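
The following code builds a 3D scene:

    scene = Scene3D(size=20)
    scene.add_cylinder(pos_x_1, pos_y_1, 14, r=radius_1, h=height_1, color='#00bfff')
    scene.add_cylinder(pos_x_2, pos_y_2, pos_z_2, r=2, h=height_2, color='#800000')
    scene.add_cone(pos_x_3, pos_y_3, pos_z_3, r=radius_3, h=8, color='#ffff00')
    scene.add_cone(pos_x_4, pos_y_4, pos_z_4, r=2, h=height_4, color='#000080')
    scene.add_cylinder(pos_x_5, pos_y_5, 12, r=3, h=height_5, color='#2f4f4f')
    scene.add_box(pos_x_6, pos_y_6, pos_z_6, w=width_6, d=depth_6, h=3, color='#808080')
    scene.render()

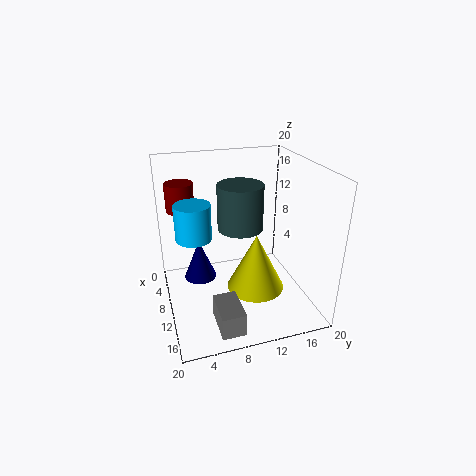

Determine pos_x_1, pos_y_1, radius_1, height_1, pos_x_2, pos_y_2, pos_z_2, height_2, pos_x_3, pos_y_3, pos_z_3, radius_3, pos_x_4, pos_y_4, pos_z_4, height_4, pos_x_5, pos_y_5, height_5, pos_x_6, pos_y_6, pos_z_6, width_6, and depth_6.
pos_x_1 = 16; pos_y_1 = 3; radius_1 = 2; height_1 = 4; pos_x_2 = 5; pos_y_2 = 3; pos_z_2 = 13; height_2 = 4; pos_x_3 = 12; pos_y_3 = 12; pos_z_3 = 3; radius_3 = 4; pos_x_4 = 13; pos_y_4 = 4; pos_z_4 = 7; height_4 = 5; pos_x_5 = 11; pos_y_5 = 10; height_5 = 6; pos_x_6 = 15; pos_y_6 = 5; pos_z_6 = 2; width_6 = 5; depth_6 = 3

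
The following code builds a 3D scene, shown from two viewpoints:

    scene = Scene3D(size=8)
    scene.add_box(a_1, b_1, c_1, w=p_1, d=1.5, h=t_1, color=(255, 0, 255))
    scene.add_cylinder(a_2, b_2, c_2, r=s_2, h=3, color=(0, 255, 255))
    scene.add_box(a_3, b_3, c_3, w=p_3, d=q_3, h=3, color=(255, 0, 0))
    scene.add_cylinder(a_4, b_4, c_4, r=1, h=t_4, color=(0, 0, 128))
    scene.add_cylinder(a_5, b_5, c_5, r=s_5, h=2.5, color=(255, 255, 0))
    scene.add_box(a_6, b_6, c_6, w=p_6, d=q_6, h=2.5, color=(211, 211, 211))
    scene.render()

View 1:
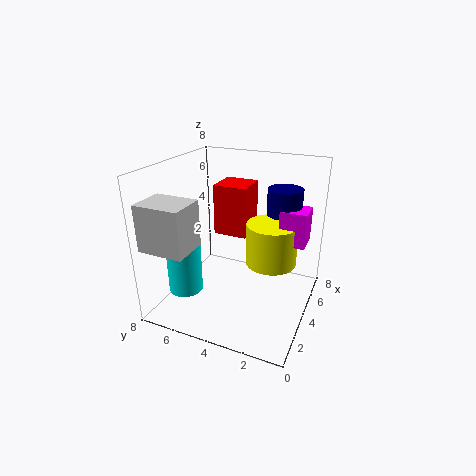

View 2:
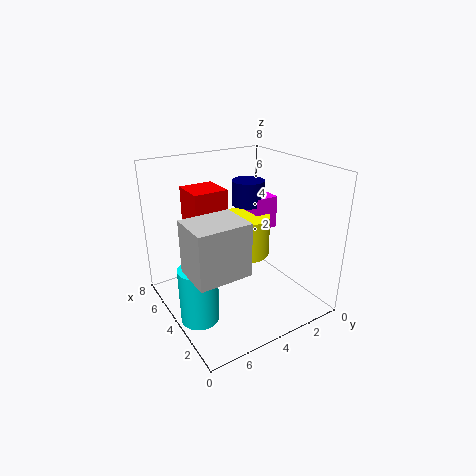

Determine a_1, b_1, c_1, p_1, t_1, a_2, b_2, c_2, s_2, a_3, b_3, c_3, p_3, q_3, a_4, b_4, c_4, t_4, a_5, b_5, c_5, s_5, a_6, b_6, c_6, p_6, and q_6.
a_1 = 5; b_1 = 0.5; c_1 = 3.5; p_1 = 1.5; t_1 = 2; a_2 = 3; b_2 = 7; c_2 = 0.5; s_2 = 1; a_3 = 5; b_3 = 4; c_3 = 3.5; p_3 = 2; q_3 = 2; a_4 = 6; b_4 = 2; c_4 = 5; t_4 = 1.5; a_5 = 5.5; b_5 = 2.5; c_5 = 2; s_5 = 1.5; a_6 = 0.5; b_6 = 5.5; c_6 = 4; p_6 = 2; q_6 = 2.5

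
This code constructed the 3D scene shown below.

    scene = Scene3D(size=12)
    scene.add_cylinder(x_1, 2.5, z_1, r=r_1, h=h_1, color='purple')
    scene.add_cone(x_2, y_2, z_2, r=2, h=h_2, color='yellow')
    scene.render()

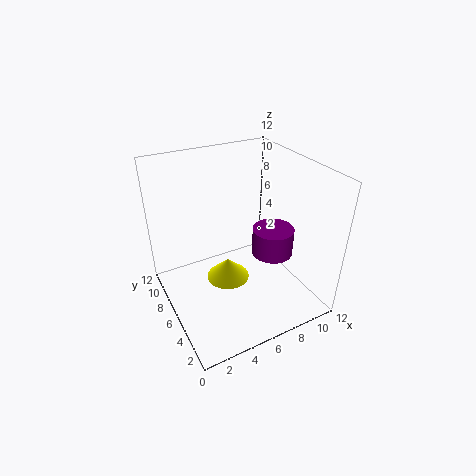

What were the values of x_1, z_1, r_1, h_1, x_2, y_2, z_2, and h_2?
x_1 = 7; z_1 = 6.5; r_1 = 1.5; h_1 = 2; x_2 = 6; y_2 = 8; z_2 = 0.5; h_2 = 2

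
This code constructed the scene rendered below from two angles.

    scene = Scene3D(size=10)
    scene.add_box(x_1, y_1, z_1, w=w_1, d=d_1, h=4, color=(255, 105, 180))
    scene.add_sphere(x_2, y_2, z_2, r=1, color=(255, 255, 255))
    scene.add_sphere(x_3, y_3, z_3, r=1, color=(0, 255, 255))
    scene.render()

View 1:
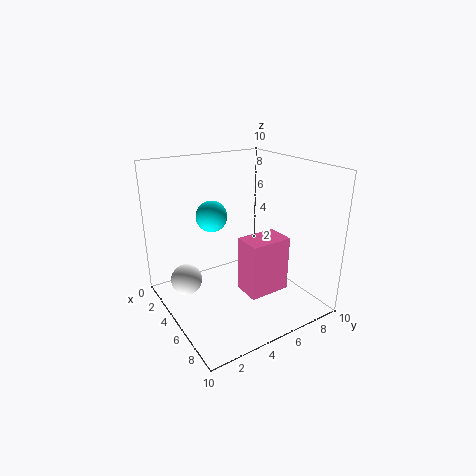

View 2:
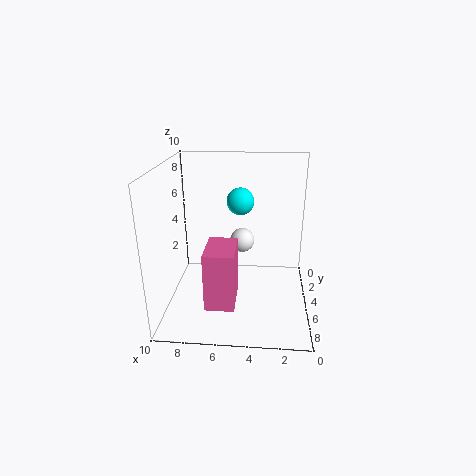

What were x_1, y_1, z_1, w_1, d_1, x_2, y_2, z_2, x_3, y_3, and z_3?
x_1 = 5, y_1 = 5, z_1 = 1, w_1 = 2, d_1 = 3, x_2 = 5, y_2 = 1, z_2 = 3, x_3 = 5, y_3 = 3, z_3 = 7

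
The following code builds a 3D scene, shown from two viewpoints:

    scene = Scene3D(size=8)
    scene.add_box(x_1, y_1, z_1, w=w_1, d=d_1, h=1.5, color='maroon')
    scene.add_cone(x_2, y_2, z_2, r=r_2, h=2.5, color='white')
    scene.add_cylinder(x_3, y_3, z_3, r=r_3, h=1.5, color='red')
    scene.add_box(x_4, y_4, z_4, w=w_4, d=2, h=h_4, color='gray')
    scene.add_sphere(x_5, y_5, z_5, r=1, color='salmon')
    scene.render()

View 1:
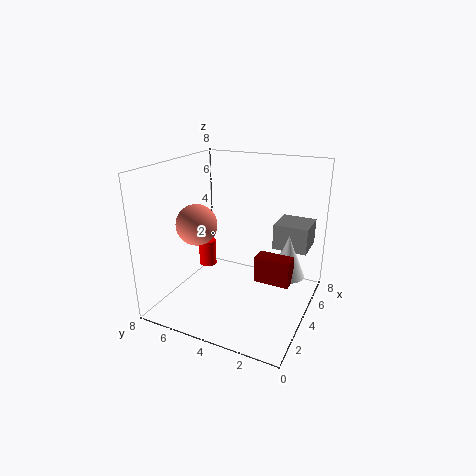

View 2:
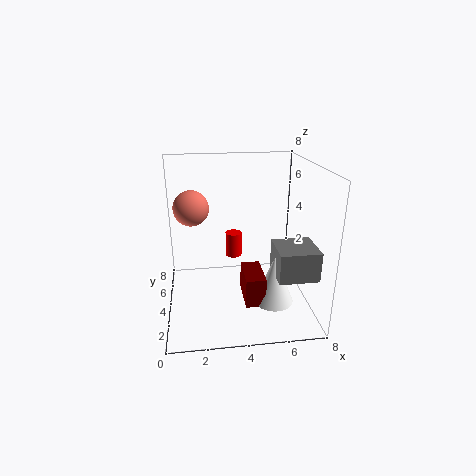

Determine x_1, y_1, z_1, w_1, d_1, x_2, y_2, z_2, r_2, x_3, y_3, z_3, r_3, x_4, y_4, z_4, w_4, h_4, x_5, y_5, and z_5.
x_1 = 4; y_1 = 1; z_1 = 1.5; w_1 = 1; d_1 = 2; x_2 = 5.5; y_2 = 1.5; z_2 = 1.5; r_2 = 1; x_3 = 4; y_3 = 6; z_3 = 2; r_3 = 0.5; x_4 = 5.5; y_4 = 0.5; z_4 = 3; w_4 = 2; h_4 = 1.5; x_5 = 1.5; y_5 = 5; z_5 = 5.5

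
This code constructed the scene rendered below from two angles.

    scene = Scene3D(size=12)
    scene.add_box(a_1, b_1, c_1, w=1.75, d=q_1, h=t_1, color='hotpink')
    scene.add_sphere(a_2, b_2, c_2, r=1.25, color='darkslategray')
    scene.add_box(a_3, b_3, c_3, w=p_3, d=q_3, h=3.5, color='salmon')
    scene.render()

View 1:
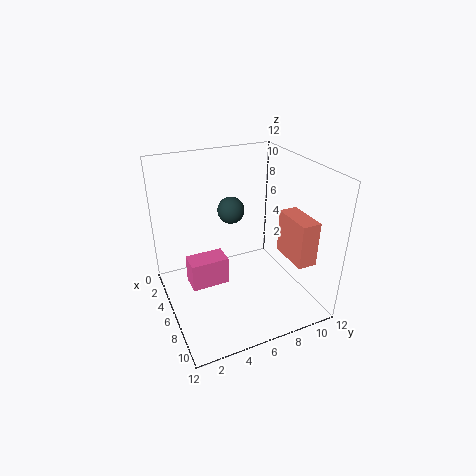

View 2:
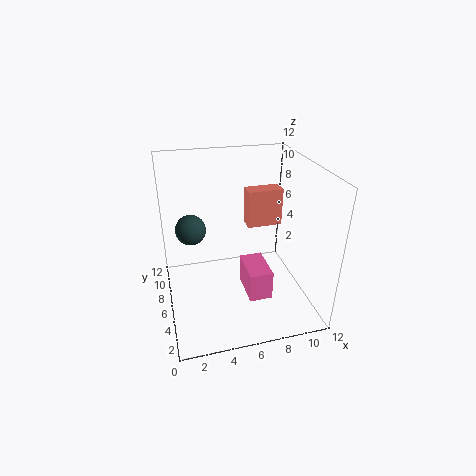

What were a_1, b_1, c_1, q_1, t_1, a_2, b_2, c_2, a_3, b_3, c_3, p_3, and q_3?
a_1 = 5.75
b_1 = 1.5
c_1 = 3
q_1 = 3
t_1 = 2.25
a_2 = 2.25
b_2 = 7
c_2 = 6.75
a_3 = 7.75
b_3 = 8.75
c_3 = 5.25
p_3 = 3.25
q_3 = 1.5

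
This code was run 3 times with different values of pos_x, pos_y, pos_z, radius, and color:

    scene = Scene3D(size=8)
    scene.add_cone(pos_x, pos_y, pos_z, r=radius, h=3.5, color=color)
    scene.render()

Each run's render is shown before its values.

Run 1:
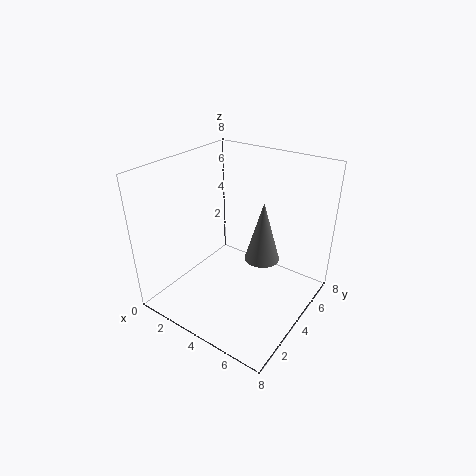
pos_x = 5, pos_y = 5, pos_z = 2.5, radius = 1, color = 'gray'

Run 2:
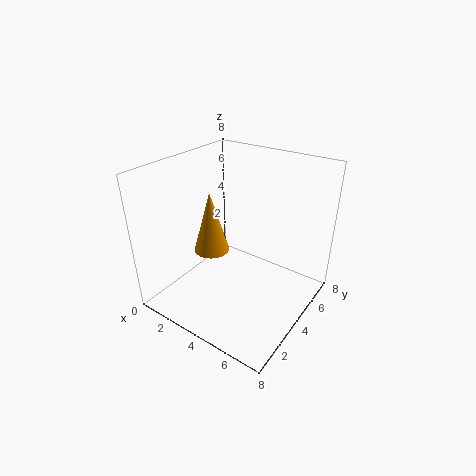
pos_x = 2.5, pos_y = 3.5, pos_z = 3, radius = 1, color = 'orange'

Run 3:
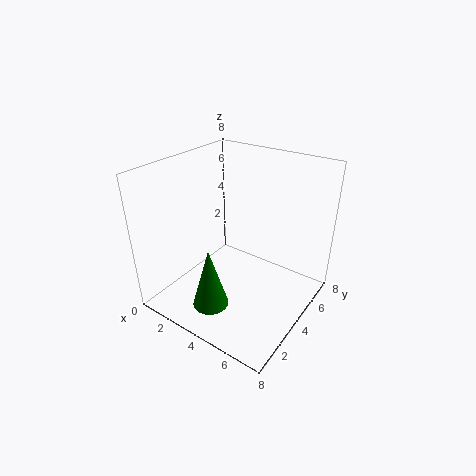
pos_x = 3.5, pos_y = 2, pos_z = 0.5, radius = 1, color = 'green'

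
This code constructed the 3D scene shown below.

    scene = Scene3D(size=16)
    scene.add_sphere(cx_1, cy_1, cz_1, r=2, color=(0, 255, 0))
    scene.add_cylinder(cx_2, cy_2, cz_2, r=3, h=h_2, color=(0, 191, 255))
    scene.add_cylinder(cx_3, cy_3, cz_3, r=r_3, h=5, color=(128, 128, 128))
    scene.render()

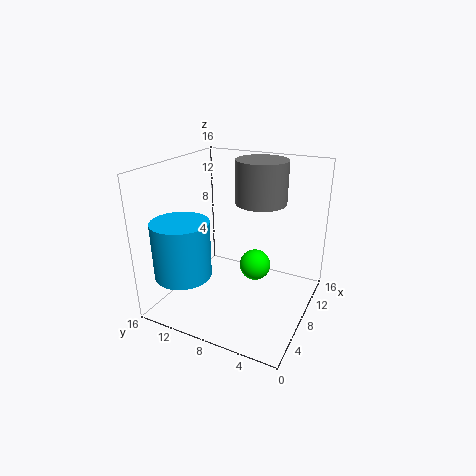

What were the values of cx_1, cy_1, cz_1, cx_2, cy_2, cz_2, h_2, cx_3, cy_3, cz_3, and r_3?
cx_1 = 13, cy_1 = 8, cz_1 = 2, cx_2 = 3, cy_2 = 12, cz_2 = 5, h_2 = 6, cx_3 = 12, cy_3 = 7, cz_3 = 11, r_3 = 3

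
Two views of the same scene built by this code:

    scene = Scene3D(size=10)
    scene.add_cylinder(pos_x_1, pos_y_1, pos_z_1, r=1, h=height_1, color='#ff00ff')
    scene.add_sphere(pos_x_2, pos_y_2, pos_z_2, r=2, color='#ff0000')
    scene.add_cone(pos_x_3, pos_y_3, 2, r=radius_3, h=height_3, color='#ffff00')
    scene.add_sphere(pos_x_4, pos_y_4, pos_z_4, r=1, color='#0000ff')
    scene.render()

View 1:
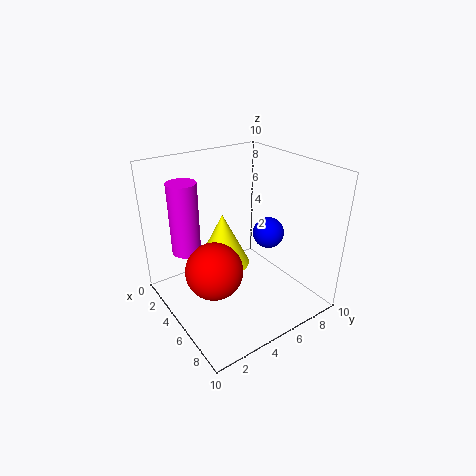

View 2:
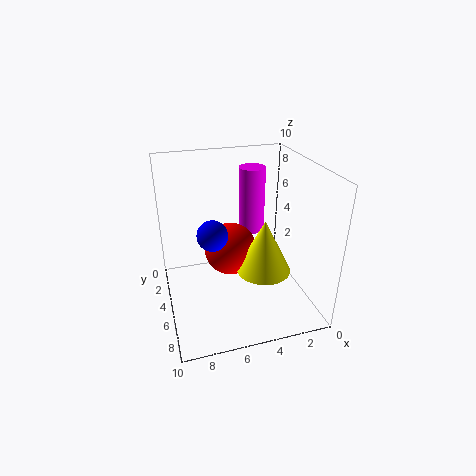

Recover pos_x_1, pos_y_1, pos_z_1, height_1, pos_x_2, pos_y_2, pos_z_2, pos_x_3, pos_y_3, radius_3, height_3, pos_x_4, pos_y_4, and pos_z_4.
pos_x_1 = 3
pos_y_1 = 2
pos_z_1 = 4
height_1 = 5
pos_x_2 = 5
pos_y_2 = 3
pos_z_2 = 3
pos_x_3 = 3
pos_y_3 = 5
radius_3 = 2
height_3 = 4
pos_x_4 = 7
pos_y_4 = 6
pos_z_4 = 6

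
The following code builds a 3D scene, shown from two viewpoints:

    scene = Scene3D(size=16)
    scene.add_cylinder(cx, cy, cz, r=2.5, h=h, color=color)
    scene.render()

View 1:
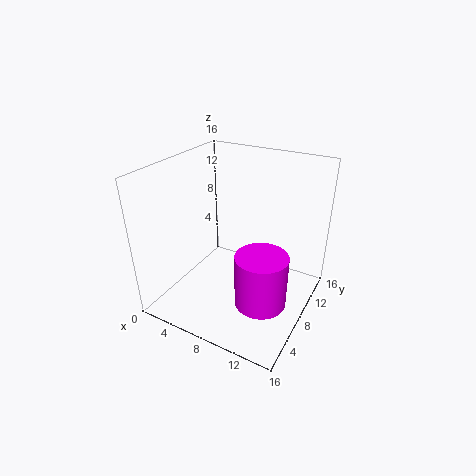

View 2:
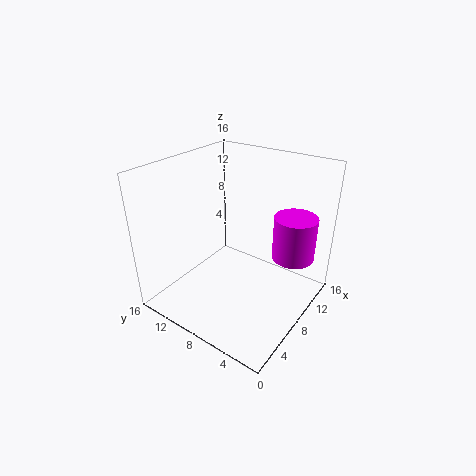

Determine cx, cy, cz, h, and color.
cx = 13; cy = 3.5; cz = 4.5; h = 5.25; color = 'magenta'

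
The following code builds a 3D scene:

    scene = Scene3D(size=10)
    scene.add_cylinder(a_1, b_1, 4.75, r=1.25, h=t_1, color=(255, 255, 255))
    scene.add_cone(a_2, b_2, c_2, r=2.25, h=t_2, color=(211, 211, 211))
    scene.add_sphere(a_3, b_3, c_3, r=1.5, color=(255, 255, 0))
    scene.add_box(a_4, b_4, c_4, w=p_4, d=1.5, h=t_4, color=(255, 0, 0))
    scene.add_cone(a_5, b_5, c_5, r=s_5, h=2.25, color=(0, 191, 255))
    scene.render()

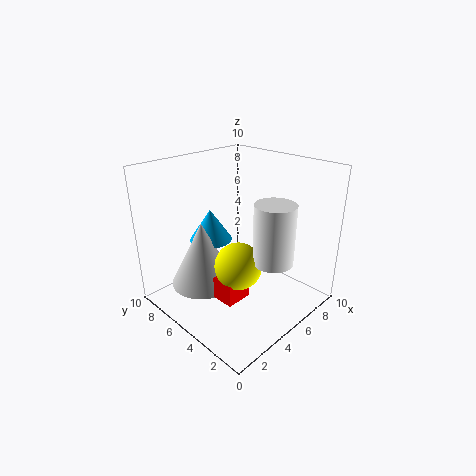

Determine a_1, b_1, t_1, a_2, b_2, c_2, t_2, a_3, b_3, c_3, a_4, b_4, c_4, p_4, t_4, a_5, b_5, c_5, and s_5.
a_1 = 4.5
b_1 = 1.5
t_1 = 3.75
a_2 = 3
b_2 = 6.5
c_2 = 1.75
t_2 = 4.5
a_3 = 3.25
b_3 = 3.25
c_3 = 4.25
a_4 = 2
b_4 = 2.75
c_4 = 2
p_4 = 1.75
t_4 = 1.5
a_5 = 4.25
b_5 = 7
c_5 = 4.5
s_5 = 1.5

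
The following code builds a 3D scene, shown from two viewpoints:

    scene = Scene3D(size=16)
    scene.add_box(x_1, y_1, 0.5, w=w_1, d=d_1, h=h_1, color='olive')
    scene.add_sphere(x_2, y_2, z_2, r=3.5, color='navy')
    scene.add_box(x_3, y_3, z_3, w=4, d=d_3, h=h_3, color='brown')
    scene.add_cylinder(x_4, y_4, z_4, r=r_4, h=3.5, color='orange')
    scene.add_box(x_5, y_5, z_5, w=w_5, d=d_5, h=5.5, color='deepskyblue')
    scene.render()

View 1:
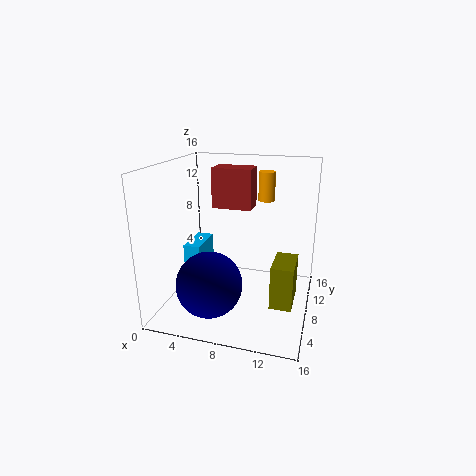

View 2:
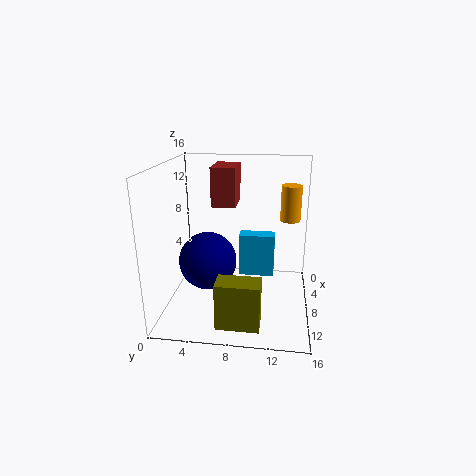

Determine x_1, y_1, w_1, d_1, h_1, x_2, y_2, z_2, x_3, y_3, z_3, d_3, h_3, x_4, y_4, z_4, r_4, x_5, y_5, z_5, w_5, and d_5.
x_1 = 12; y_1 = 6.5; w_1 = 2.5; d_1 = 4.5; h_1 = 5; x_2 = 6; y_2 = 4; z_2 = 4; x_3 = 6; y_3 = 5.5; z_3 = 12; d_3 = 2.5; h_3 = 4; x_4 = 10; y_4 = 13.5; z_4 = 11; r_4 = 1; x_5 = 1.5; y_5 = 7.5; z_5 = 1; w_5 = 2; d_5 = 4.5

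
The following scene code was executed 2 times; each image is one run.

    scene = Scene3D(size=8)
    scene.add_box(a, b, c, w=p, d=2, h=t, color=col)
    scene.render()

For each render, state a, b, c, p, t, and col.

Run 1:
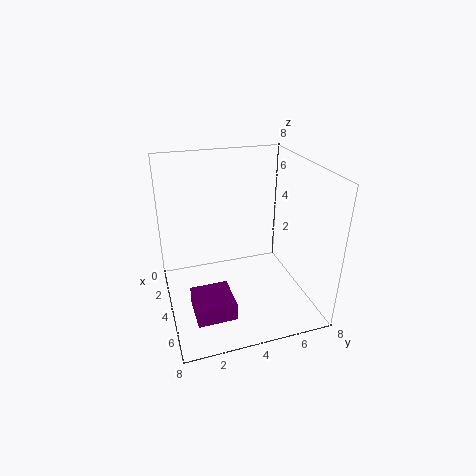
a = 5
b = 1
c = 1
p = 2
t = 1
col = 'purple'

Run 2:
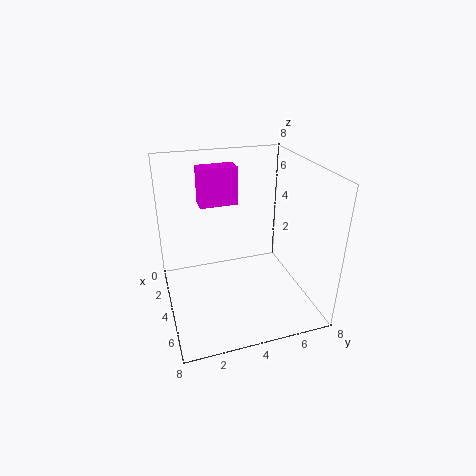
a = 3
b = 2
c = 6
p = 1
t = 2
col = 'magenta'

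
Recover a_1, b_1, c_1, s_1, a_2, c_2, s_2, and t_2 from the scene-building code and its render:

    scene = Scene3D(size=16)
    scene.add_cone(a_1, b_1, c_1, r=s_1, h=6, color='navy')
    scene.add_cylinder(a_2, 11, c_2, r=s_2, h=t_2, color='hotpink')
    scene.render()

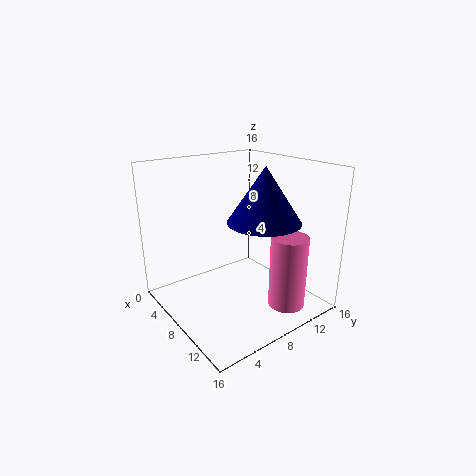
a_1 = 10; b_1 = 10; c_1 = 10; s_1 = 4; a_2 = 13; c_2 = 1; s_2 = 2; t_2 = 8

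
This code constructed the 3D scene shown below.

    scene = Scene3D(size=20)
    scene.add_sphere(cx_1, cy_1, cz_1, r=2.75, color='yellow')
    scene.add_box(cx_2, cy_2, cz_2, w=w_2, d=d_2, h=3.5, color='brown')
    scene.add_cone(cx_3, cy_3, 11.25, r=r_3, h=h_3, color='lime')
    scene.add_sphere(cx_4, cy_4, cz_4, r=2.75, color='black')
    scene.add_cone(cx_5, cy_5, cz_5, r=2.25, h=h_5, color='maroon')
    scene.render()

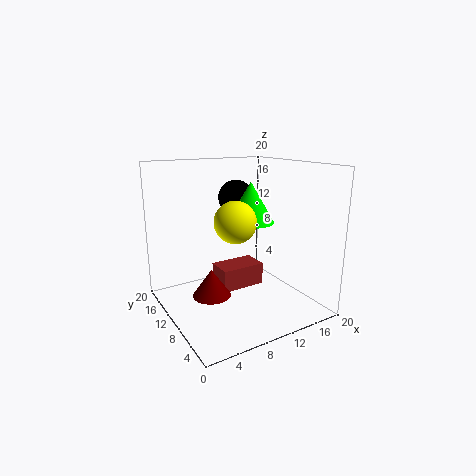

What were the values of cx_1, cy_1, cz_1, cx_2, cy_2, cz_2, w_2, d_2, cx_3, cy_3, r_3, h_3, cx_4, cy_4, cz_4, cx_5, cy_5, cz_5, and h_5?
cx_1 = 8.25, cy_1 = 7.75, cz_1 = 13, cx_2 = 9.5, cy_2 = 13, cz_2 = 0.25, w_2 = 7, d_2 = 4.25, cx_3 = 13.5, cy_3 = 12.25, r_3 = 3.5, h_3 = 6, cx_4 = 13.5, cy_4 = 16.5, cz_4 = 14.25, cx_5 = 3.25, cy_5 = 4.75, cz_5 = 5.5, h_5 = 3.25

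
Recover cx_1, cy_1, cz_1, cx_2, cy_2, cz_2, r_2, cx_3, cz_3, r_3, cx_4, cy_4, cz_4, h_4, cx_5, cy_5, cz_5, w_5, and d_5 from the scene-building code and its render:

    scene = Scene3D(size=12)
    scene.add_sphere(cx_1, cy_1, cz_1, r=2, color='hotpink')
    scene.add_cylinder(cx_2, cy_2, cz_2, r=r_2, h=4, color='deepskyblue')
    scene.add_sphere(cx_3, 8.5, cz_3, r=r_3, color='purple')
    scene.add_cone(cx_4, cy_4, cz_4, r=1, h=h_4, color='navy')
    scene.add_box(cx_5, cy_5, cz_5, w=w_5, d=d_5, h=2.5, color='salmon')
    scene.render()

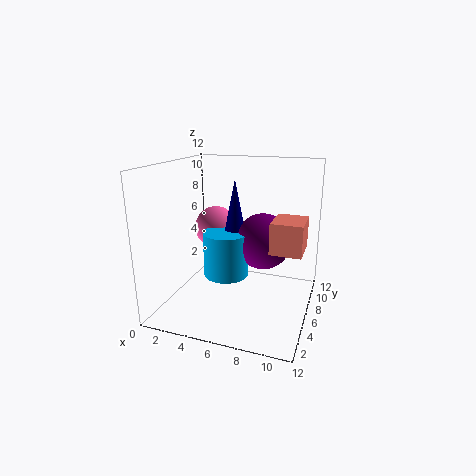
cx_1 = 2.5
cy_1 = 9.5
cz_1 = 5.5
cx_2 = 4.5
cy_2 = 7
cz_2 = 2
r_2 = 2
cx_3 = 7.5
cz_3 = 5
r_3 = 2.5
cx_4 = 5
cy_4 = 8
cz_4 = 5.5
h_4 = 5
cx_5 = 9
cy_5 = 4.5
cz_5 = 5.5
w_5 = 2.5
d_5 = 3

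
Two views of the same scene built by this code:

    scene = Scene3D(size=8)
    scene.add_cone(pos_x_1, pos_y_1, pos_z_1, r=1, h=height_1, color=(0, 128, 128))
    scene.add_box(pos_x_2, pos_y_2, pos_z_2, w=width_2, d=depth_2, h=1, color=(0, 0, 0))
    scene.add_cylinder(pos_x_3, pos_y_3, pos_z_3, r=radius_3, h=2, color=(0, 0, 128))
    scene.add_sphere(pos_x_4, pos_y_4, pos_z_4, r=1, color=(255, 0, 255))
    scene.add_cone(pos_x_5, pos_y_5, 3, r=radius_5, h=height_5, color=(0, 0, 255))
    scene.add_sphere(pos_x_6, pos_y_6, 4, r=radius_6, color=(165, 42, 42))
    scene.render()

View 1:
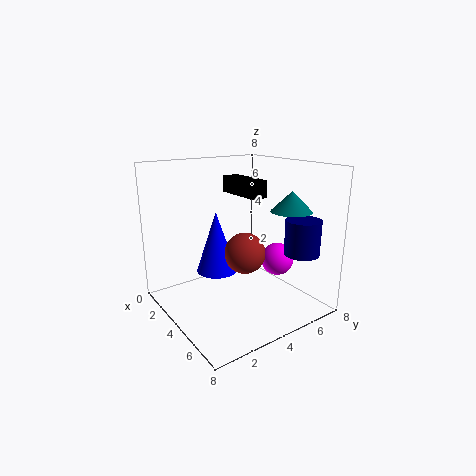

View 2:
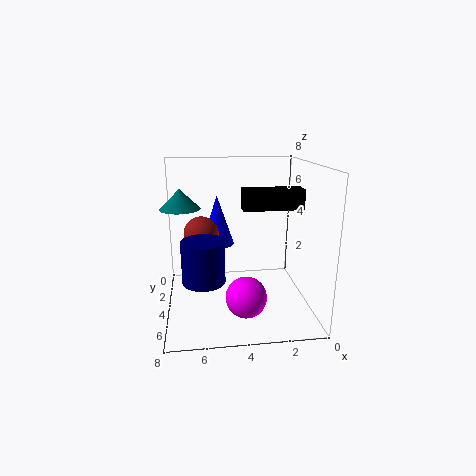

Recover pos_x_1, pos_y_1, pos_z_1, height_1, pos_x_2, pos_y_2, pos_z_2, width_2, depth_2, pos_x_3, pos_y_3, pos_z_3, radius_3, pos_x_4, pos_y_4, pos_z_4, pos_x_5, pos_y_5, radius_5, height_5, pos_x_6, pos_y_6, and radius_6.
pos_x_1 = 7
pos_y_1 = 5
pos_z_1 = 6
height_1 = 1
pos_x_2 = 1
pos_y_2 = 5
pos_z_2 = 6
width_2 = 3
depth_2 = 1
pos_x_3 = 6
pos_y_3 = 7
pos_z_3 = 3
radius_3 = 1
pos_x_4 = 4
pos_y_4 = 7
pos_z_4 = 2
pos_x_5 = 5
pos_y_5 = 2
radius_5 = 1
height_5 = 3
pos_x_6 = 6
pos_y_6 = 3
radius_6 = 1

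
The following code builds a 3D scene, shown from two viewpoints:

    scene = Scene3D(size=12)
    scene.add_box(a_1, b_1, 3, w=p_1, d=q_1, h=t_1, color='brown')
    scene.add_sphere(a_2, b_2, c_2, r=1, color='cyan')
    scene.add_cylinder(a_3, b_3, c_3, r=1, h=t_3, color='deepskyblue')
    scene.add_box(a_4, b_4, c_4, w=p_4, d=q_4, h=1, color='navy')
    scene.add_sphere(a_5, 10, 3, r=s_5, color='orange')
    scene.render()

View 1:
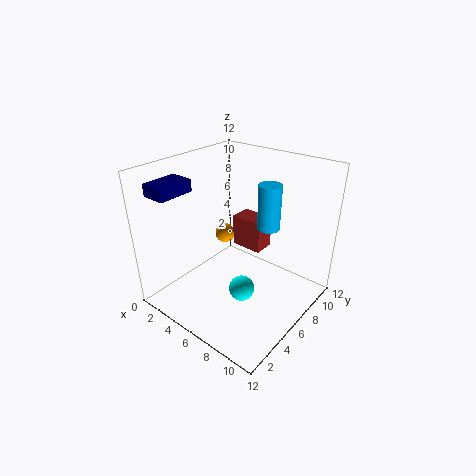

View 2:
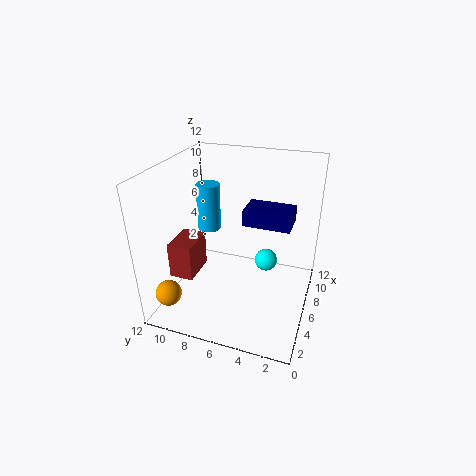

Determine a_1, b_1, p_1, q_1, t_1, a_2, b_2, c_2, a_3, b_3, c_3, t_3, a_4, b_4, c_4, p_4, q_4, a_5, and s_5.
a_1 = 3; b_1 = 9; p_1 = 3; q_1 = 2; t_1 = 3; a_2 = 8; b_2 = 4; c_2 = 3; a_3 = 7; b_3 = 9; c_3 = 6; t_3 = 4; a_4 = 1; b_4 = 1; c_4 = 10; p_4 = 2; q_4 = 3; a_5 = 1; s_5 = 1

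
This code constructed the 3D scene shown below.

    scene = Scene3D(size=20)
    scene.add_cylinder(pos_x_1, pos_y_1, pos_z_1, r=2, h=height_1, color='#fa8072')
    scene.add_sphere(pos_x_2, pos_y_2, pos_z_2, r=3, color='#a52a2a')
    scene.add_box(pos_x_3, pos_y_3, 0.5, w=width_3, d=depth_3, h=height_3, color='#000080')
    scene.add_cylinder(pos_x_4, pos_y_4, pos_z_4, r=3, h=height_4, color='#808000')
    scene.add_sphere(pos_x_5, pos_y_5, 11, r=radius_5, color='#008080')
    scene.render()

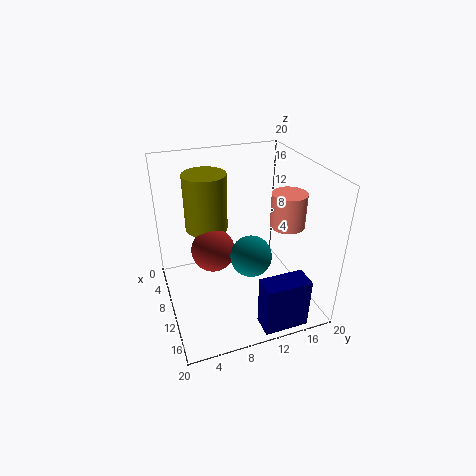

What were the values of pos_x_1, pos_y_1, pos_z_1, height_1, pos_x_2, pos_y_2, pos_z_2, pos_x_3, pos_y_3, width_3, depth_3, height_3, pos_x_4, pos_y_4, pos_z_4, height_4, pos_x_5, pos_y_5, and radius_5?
pos_x_1 = 17, pos_y_1 = 13.5, pos_z_1 = 15, height_1 = 4, pos_x_2 = 9.5, pos_y_2 = 6.5, pos_z_2 = 8.5, pos_x_3 = 16.5, pos_y_3 = 10.5, width_3 = 3, depth_3 = 6, height_3 = 7, pos_x_4 = 6.5, pos_y_4 = 6.5, pos_z_4 = 10.5, height_4 = 8, pos_x_5 = 16, pos_y_5 = 9.5, radius_5 = 2.5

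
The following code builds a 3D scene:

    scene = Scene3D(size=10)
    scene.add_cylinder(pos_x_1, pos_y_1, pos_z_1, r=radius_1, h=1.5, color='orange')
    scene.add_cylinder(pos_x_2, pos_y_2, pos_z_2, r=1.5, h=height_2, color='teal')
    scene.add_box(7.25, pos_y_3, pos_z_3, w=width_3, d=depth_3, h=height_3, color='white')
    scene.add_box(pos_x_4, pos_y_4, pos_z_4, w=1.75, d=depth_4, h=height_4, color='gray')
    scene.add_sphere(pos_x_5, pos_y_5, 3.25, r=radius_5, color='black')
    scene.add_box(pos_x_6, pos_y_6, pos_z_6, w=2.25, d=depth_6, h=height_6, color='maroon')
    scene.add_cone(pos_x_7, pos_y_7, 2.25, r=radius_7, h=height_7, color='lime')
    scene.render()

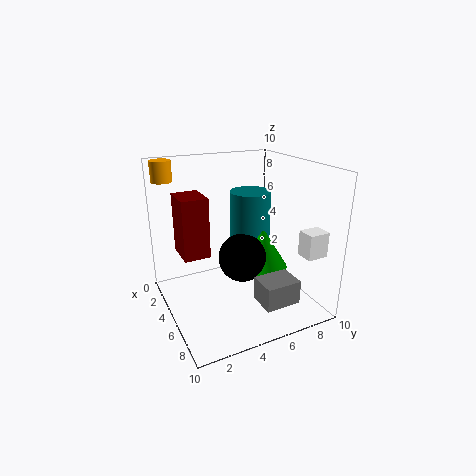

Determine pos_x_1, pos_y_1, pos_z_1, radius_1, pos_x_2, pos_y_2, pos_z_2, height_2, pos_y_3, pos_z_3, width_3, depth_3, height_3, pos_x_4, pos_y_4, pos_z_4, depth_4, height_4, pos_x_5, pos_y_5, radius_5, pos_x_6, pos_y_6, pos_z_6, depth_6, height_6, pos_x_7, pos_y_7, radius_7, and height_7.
pos_x_1 = 1, pos_y_1 = 1, pos_z_1 = 8.5, radius_1 = 0.75, pos_x_2 = 3.5, pos_y_2 = 6.75, pos_z_2 = 3, height_2 = 4.75, pos_y_3 = 8.5, pos_z_3 = 4, width_3 = 1.25, depth_3 = 1.5, height_3 = 1.75, pos_x_4 = 8.25, pos_y_4 = 4.5, pos_z_4 = 2.25, depth_4 = 2.25, height_4 = 1.5, pos_x_5 = 4.75, pos_y_5 = 5.5, radius_5 = 1.75, pos_x_6 = 3.25, pos_y_6 = 1, pos_z_6 = 4.25, depth_6 = 1.75, height_6 = 4, pos_x_7 = 4.75, pos_y_7 = 7, radius_7 = 2, height_7 = 3.25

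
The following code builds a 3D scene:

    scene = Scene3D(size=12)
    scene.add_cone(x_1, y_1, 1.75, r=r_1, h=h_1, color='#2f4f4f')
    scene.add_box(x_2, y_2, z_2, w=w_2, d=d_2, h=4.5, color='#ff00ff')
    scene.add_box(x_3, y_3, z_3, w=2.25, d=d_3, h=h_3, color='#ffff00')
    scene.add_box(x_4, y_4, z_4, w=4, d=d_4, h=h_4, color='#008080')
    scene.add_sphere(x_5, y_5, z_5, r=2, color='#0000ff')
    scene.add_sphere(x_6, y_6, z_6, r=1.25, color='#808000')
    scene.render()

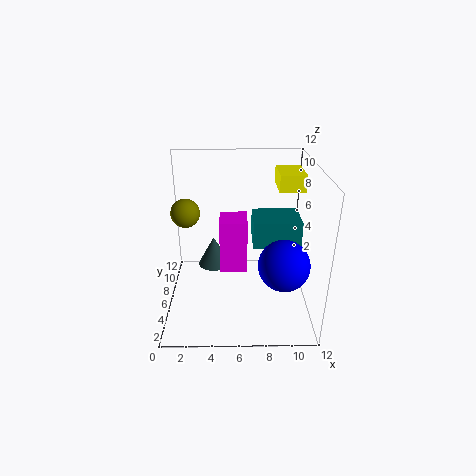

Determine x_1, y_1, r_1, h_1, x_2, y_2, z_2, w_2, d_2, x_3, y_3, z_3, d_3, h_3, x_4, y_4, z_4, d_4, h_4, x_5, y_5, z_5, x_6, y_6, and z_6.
x_1 = 3.75; y_1 = 9; r_1 = 1.5; h_1 = 2.75; x_2 = 4.5; y_2 = 5; z_2 = 3.25; w_2 = 2.25; d_2 = 2.5; x_3 = 9.5; y_3 = 7.75; z_3 = 9.25; d_3 = 3.5; h_3 = 1.5; x_4 = 7.25; y_4 = 5.5; z_4 = 5.25; d_4 = 3.25; h_4 = 2.25; x_5 = 9.5; y_5 = 3.25; z_5 = 5; x_6 = 1.5; y_6 = 7.75; z_6 = 7.5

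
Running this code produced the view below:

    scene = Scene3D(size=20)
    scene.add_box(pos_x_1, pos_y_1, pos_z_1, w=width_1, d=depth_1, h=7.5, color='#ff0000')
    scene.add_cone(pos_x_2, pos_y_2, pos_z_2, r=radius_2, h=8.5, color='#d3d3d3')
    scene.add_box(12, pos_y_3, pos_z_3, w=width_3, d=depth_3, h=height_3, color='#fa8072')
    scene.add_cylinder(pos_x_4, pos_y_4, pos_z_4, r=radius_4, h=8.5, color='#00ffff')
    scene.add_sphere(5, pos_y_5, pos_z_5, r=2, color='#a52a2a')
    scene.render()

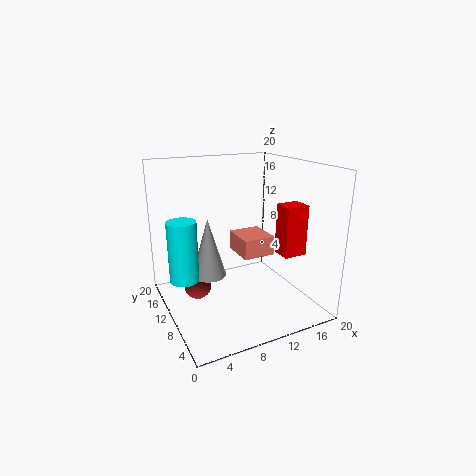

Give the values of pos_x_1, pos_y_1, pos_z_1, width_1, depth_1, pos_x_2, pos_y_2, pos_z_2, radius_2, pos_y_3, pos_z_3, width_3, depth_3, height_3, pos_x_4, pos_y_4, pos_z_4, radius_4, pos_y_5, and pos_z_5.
pos_x_1 = 16.5; pos_y_1 = 7.5; pos_z_1 = 6.5; width_1 = 3.5; depth_1 = 3; pos_x_2 = 6.5; pos_y_2 = 12.5; pos_z_2 = 4; radius_2 = 2.5; pos_y_3 = 11.5; pos_z_3 = 5.5; width_3 = 5; depth_3 = 5.5; height_3 = 3; pos_x_4 = 2.5; pos_y_4 = 11.5; pos_z_4 = 4.5; radius_4 = 2; pos_y_5 = 13.5; pos_z_5 = 2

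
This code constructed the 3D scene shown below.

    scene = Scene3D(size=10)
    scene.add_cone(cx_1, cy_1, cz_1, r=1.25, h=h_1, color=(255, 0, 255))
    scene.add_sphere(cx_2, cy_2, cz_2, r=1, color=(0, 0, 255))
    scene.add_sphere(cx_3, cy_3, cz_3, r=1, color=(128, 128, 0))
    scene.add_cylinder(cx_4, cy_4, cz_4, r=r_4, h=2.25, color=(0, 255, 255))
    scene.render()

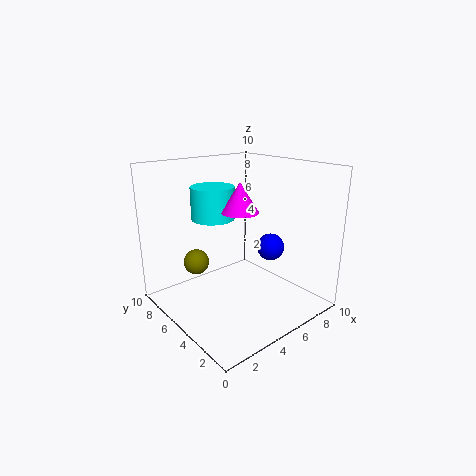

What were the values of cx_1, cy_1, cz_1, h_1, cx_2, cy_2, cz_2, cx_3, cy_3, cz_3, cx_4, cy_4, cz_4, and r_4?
cx_1 = 4.75
cy_1 = 4.5
cz_1 = 7
h_1 = 2
cx_2 = 7.75
cy_2 = 4.5
cz_2 = 3.75
cx_3 = 4
cy_3 = 9
cz_3 = 2
cx_4 = 4
cy_4 = 6.5
cz_4 = 6.25
r_4 = 1.5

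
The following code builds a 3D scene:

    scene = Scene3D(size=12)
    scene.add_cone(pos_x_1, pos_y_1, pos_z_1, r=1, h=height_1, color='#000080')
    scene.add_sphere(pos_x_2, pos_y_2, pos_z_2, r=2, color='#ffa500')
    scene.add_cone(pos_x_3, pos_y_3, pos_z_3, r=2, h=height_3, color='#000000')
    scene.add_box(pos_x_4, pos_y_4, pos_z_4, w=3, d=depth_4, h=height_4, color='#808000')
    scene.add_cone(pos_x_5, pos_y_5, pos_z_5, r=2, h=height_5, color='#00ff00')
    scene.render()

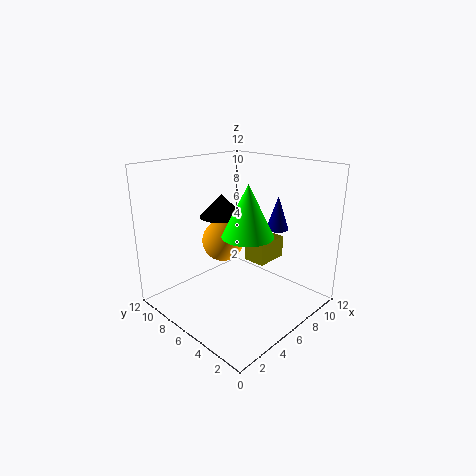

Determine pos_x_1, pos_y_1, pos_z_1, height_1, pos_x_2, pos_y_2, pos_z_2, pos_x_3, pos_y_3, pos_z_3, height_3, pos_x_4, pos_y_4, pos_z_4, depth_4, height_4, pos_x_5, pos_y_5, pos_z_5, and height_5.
pos_x_1 = 10, pos_y_1 = 5, pos_z_1 = 6, height_1 = 3, pos_x_2 = 8, pos_y_2 = 10, pos_z_2 = 4, pos_x_3 = 7, pos_y_3 = 9, pos_z_3 = 7, height_3 = 2, pos_x_4 = 8, pos_y_4 = 5, pos_z_4 = 3, depth_4 = 2, height_4 = 2, pos_x_5 = 5, pos_y_5 = 4, pos_z_5 = 7, height_5 = 4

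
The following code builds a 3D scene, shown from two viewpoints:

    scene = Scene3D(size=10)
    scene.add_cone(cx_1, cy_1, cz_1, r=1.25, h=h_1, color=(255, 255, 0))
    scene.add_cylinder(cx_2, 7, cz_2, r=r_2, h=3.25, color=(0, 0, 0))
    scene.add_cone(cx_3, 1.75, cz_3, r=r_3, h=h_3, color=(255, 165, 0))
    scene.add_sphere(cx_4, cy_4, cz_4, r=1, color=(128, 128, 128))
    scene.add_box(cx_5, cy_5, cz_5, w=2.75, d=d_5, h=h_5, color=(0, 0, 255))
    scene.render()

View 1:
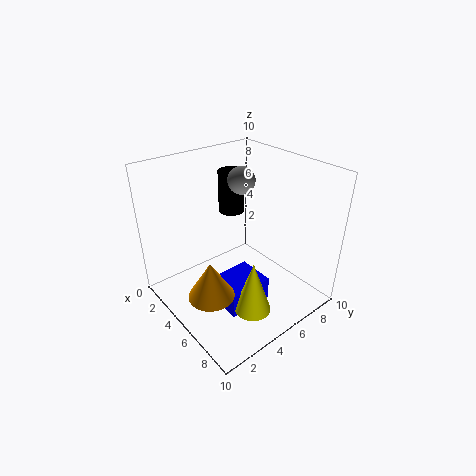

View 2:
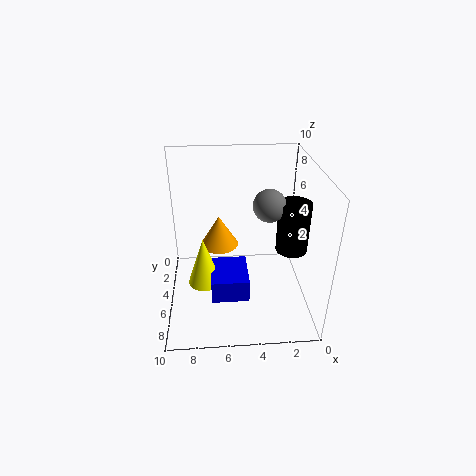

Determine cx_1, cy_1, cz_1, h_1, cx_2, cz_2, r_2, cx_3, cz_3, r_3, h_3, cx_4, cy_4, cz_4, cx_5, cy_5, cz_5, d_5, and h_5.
cx_1 = 7.5, cy_1 = 4.25, cz_1 = 0.75, h_1 = 3.75, cx_2 = 1.75, cz_2 = 5.25, r_2 = 1, cx_3 = 6.25, cz_3 = 2.5, r_3 = 1.5, h_3 = 2.5, cx_4 = 3.25, cy_4 = 6.75, cz_4 = 8.25, cx_5 = 4.25, cy_5 = 3, cz_5 = 0.25, d_5 = 3.25, h_5 = 1.75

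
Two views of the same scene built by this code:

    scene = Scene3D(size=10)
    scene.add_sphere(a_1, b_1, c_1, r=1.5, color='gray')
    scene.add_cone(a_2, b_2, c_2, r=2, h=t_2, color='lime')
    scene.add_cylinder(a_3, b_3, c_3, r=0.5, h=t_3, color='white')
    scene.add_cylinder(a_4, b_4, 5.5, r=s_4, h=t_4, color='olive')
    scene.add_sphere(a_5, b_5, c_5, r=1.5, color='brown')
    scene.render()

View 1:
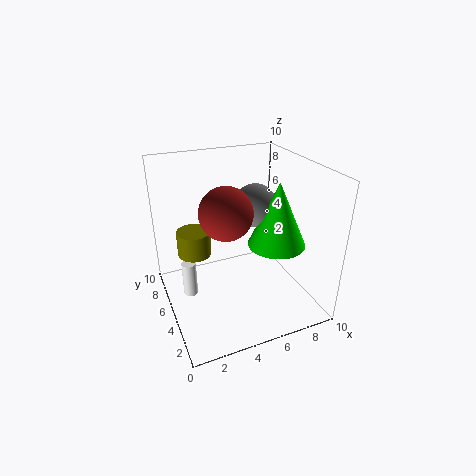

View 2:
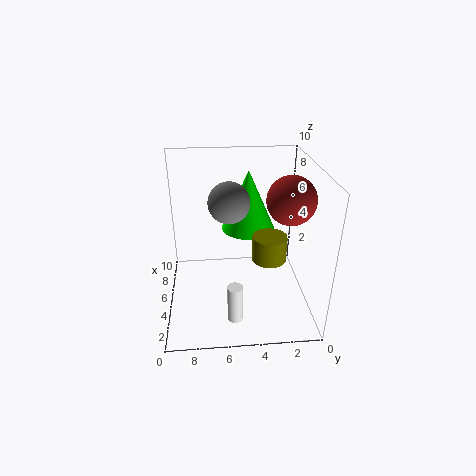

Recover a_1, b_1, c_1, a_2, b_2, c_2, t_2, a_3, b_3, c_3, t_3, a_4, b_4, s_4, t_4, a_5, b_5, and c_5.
a_1 = 6.5; b_1 = 5.5; c_1 = 7; a_2 = 7.5; b_2 = 4; c_2 = 4.5; t_2 = 4.5; a_3 = 1.5; b_3 = 5.5; c_3 = 1; t_3 = 2.5; a_4 = 1.5; b_4 = 3.5; s_4 = 1; t_4 = 1.5; a_5 = 3; b_5 = 2; c_5 = 8.5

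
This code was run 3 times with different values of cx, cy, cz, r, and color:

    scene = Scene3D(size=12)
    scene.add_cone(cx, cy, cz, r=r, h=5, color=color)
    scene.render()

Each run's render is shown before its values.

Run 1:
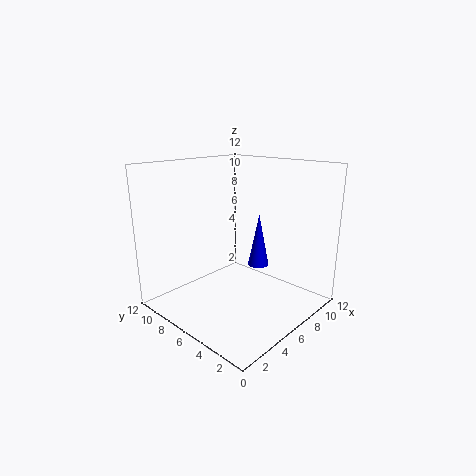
cx = 10
cy = 7
cz = 2
r = 1
color = 'blue'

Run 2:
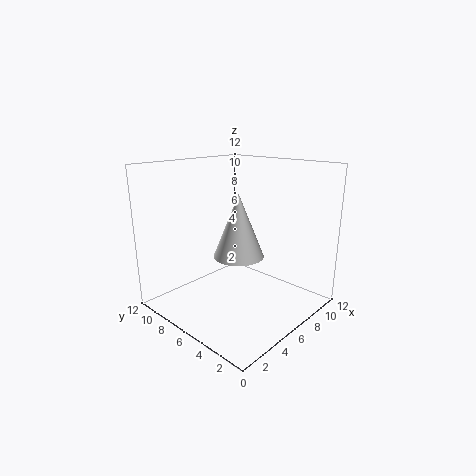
cx = 5
cy = 5
cz = 5
r = 2
color = 'white'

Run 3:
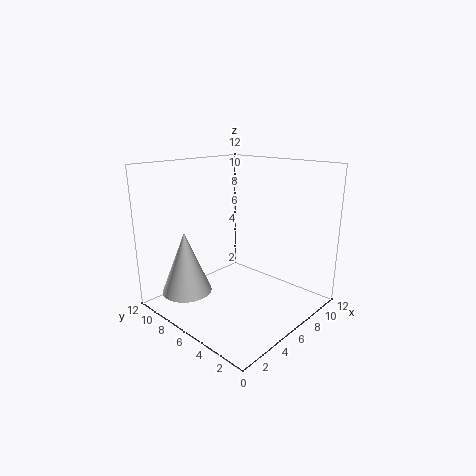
cx = 2
cy = 8
cz = 2
r = 2
color = 'white'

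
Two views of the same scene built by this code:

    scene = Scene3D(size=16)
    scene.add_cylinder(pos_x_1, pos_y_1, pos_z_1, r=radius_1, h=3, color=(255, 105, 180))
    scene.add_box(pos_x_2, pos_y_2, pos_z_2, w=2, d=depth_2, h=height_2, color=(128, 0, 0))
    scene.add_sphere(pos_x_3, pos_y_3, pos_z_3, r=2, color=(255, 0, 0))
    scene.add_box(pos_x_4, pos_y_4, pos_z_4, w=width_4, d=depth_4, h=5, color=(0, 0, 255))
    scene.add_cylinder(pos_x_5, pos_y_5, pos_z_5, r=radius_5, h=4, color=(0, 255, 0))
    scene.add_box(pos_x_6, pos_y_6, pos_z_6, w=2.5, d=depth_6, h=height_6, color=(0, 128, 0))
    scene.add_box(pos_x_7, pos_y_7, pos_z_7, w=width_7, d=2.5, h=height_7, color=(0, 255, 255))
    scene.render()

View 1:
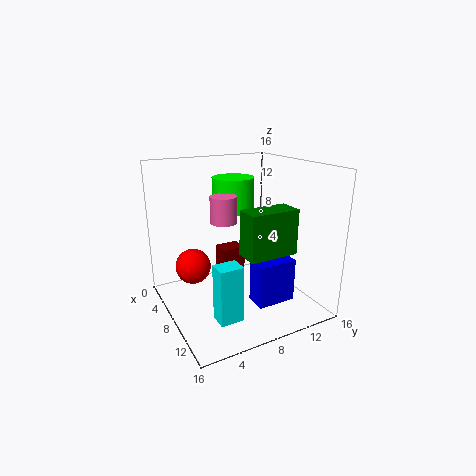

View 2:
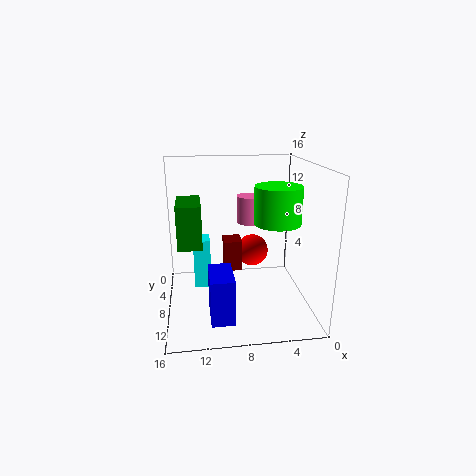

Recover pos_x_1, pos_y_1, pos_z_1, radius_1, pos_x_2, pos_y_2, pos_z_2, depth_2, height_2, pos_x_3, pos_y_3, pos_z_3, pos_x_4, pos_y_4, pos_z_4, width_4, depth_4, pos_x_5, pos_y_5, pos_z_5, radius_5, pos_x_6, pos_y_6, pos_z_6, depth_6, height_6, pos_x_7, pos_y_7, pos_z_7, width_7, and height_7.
pos_x_1 = 6.5, pos_y_1 = 7, pos_z_1 = 9.5, radius_1 = 1.5, pos_x_2 = 7.5, pos_y_2 = 5.5, pos_z_2 = 4, depth_2 = 2.5, height_2 = 3.5, pos_x_3 = 5.5, pos_y_3 = 3.5, pos_z_3 = 4.5, pos_x_4 = 9, pos_y_4 = 9, pos_z_4 = 0.5, width_4 = 2.5, depth_4 = 4.5, pos_x_5 = 4, pos_y_5 = 9.5, pos_z_5 = 10, radius_5 = 2.5, pos_x_6 = 12, pos_y_6 = 6, pos_z_6 = 8, depth_6 = 5, height_6 = 4.5, pos_x_7 = 11, pos_y_7 = 3.5, pos_z_7 = 1, width_7 = 2, height_7 = 6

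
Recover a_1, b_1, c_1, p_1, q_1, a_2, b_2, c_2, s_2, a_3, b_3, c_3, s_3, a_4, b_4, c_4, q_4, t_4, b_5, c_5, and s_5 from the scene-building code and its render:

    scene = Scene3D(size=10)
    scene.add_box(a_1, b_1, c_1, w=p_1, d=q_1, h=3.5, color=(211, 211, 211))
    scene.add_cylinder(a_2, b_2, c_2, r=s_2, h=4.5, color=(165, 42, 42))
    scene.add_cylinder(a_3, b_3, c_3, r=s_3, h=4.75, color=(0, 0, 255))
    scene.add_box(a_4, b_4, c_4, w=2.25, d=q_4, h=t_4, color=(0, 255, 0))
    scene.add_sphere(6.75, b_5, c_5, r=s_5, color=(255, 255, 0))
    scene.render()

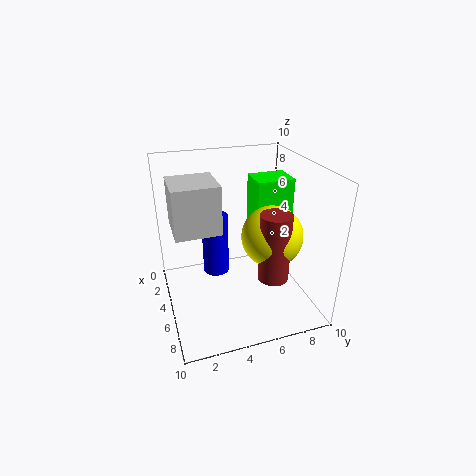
a_1 = 1.5; b_1 = 0.75; c_1 = 5.25; p_1 = 3.25; q_1 = 3.25; a_2 = 7.75; b_2 = 6.5; c_2 = 3.25; s_2 = 1; a_3 = 2.5; b_3 = 4; c_3 = 1; s_3 = 1; a_4 = 2; b_4 = 6.75; c_4 = 4.25; q_4 = 2.75; t_4 = 4.25; b_5 = 6.75; c_5 = 5.75; s_5 = 2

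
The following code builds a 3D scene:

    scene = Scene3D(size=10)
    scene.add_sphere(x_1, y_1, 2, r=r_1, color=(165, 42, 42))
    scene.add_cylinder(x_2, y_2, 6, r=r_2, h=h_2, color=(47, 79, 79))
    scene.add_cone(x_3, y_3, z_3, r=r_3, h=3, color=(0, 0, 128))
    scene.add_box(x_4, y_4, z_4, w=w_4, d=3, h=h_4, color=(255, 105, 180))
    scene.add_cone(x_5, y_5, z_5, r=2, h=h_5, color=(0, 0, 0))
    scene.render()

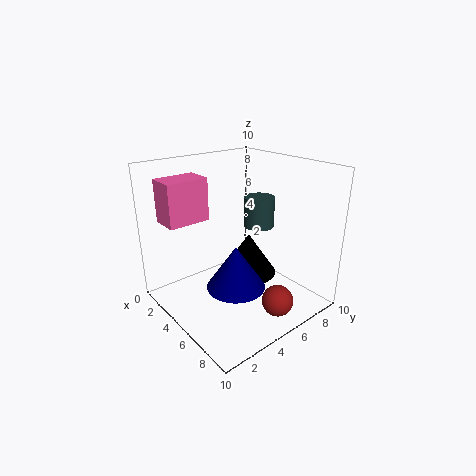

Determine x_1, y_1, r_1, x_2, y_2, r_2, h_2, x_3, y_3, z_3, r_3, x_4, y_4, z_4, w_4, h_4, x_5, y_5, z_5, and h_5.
x_1 = 9, y_1 = 5, r_1 = 1, x_2 = 6, y_2 = 6, r_2 = 1, h_2 = 2, x_3 = 6, y_3 = 4, z_3 = 2, r_3 = 2, x_4 = 1, y_4 = 1, z_4 = 6, w_4 = 2, h_4 = 3, x_5 = 5, y_5 = 6, z_5 = 2, h_5 = 3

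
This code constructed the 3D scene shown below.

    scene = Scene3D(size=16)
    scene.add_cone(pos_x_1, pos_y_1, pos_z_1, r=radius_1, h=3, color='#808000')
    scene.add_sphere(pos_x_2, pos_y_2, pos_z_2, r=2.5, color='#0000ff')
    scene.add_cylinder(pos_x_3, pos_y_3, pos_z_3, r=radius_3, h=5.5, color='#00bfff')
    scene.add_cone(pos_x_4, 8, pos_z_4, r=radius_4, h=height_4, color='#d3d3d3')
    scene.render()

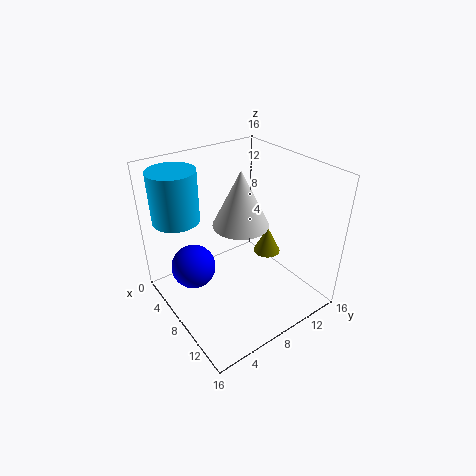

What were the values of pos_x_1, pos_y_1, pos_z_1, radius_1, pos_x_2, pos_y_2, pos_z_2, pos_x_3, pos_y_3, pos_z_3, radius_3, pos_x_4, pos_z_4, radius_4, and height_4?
pos_x_1 = 9.5
pos_y_1 = 11
pos_z_1 = 6
radius_1 = 1.5
pos_x_2 = 5.5
pos_y_2 = 3.5
pos_z_2 = 4.5
pos_x_3 = 4.5
pos_y_3 = 2.5
pos_z_3 = 10.5
radius_3 = 2.5
pos_x_4 = 8.5
pos_z_4 = 10
radius_4 = 3
height_4 = 6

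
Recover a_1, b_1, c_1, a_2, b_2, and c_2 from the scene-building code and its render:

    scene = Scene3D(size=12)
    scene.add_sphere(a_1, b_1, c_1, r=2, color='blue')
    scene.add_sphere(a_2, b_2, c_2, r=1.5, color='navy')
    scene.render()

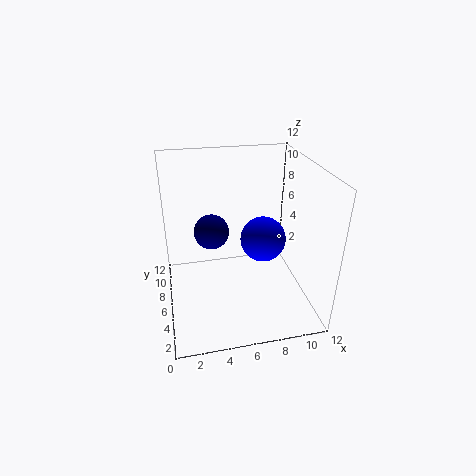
a_1 = 8.5, b_1 = 7, c_1 = 5, a_2 = 4, b_2 = 7.5, c_2 = 6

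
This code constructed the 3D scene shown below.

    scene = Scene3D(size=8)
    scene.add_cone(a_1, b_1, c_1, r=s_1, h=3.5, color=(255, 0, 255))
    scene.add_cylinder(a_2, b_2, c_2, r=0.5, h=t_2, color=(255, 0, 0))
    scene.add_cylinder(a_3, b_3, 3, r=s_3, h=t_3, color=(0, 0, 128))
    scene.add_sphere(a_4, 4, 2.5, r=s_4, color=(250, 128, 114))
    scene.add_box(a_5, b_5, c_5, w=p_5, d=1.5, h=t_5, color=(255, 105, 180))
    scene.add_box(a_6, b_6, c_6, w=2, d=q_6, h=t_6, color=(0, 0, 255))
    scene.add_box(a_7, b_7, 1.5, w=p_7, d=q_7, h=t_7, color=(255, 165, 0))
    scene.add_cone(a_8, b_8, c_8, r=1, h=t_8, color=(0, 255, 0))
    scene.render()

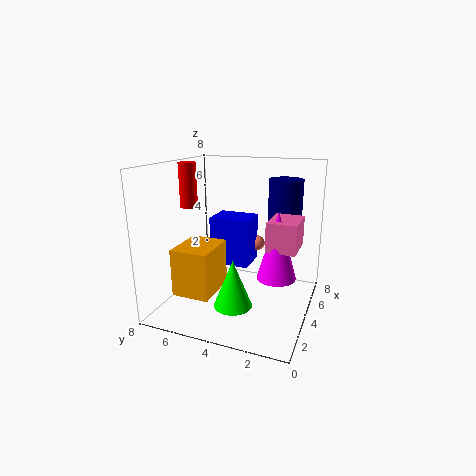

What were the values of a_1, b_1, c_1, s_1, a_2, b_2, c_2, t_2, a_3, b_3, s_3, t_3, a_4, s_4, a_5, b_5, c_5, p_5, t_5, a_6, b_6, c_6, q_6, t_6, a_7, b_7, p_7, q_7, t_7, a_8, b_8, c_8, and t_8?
a_1 = 3, b_1 = 1.5, c_1 = 2.5, s_1 = 1, a_2 = 4, b_2 = 7, c_2 = 5.5, t_2 = 2.5, a_3 = 6.5, b_3 = 2, s_3 = 1, t_3 = 4, a_4 = 7.5, s_4 = 0.5, a_5 = 2.5, b_5 = 0.5, c_5 = 4, p_5 = 2, t_5 = 1.5, a_6 = 5.5, b_6 = 4, c_6 = 1.5, q_6 = 2.5, t_6 = 3, a_7 = 1, b_7 = 4.5, p_7 = 2.5, q_7 = 2, t_7 = 2.5, a_8 = 2, b_8 = 3.5, c_8 = 1, t_8 = 2.5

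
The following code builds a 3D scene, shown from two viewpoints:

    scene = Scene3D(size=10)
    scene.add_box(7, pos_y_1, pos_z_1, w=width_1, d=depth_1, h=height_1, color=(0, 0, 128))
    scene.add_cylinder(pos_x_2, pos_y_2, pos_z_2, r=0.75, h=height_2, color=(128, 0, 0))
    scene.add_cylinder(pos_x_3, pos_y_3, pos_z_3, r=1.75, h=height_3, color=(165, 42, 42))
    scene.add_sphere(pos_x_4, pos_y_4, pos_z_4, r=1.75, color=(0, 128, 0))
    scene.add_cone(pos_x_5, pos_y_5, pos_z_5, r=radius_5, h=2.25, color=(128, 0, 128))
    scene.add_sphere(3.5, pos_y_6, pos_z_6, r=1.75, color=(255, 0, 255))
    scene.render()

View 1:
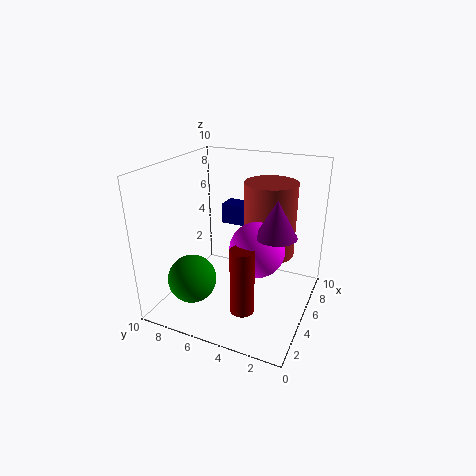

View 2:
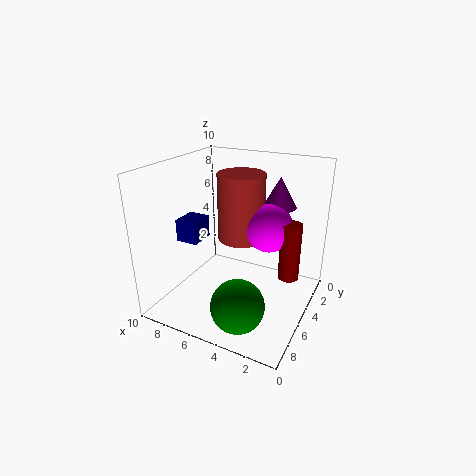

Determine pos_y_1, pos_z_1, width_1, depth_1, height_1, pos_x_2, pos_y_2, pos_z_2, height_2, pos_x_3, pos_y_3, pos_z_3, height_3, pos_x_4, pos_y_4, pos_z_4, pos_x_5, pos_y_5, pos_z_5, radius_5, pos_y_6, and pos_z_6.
pos_y_1 = 5.5; pos_z_1 = 5; width_1 = 1.5; depth_1 = 1.75; height_1 = 1.5; pos_x_2 = 1.75; pos_y_2 = 3.25; pos_z_2 = 1.75; height_2 = 4.25; pos_x_3 = 5.75; pos_y_3 = 3; pos_z_3 = 4; height_3 = 5; pos_x_4 = 3.5; pos_y_4 = 8; pos_z_4 = 1.75; pos_x_5 = 3.25; pos_y_5 = 1.75; pos_z_5 = 6.5; radius_5 = 1.25; pos_y_6 = 3; pos_z_6 = 5.25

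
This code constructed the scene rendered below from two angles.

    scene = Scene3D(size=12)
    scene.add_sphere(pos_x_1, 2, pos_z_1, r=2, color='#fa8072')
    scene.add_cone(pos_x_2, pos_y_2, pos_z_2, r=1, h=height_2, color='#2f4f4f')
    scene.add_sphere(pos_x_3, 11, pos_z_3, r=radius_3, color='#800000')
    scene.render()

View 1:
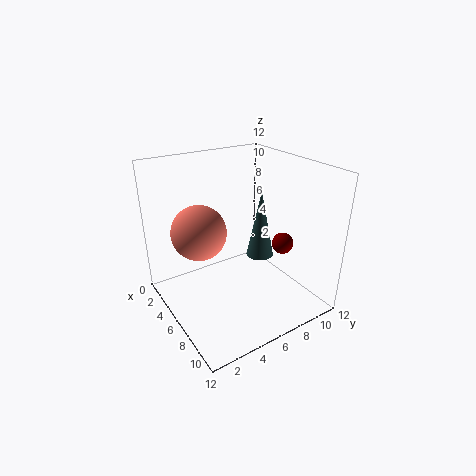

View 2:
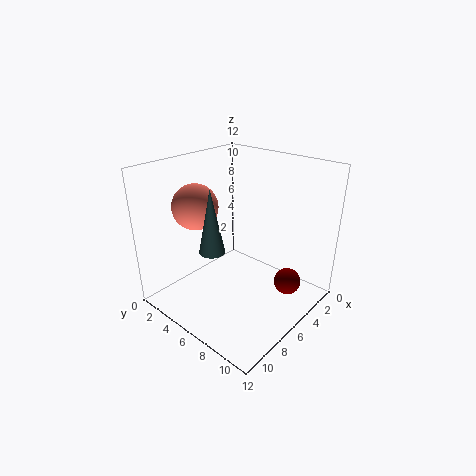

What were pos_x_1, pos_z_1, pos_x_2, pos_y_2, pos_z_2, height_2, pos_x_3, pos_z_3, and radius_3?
pos_x_1 = 7
pos_z_1 = 8
pos_x_2 = 9
pos_y_2 = 6
pos_z_2 = 6
height_2 = 5
pos_x_3 = 6
pos_z_3 = 4
radius_3 = 1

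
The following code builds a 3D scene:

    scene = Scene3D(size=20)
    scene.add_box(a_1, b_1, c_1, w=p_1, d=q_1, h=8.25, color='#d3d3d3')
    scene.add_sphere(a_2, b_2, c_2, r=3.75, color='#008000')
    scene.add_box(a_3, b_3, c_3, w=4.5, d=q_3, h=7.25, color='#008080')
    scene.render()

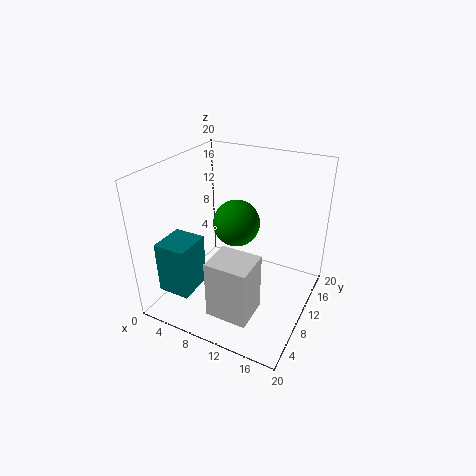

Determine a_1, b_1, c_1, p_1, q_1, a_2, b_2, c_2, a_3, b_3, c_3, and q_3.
a_1 = 8.75; b_1 = 3; c_1 = 1.25; p_1 = 5.75; q_1 = 5; a_2 = 6.5; b_2 = 16.25; c_2 = 8.5; a_3 = 1.5; b_3 = 2.5; c_3 = 3.25; q_3 = 5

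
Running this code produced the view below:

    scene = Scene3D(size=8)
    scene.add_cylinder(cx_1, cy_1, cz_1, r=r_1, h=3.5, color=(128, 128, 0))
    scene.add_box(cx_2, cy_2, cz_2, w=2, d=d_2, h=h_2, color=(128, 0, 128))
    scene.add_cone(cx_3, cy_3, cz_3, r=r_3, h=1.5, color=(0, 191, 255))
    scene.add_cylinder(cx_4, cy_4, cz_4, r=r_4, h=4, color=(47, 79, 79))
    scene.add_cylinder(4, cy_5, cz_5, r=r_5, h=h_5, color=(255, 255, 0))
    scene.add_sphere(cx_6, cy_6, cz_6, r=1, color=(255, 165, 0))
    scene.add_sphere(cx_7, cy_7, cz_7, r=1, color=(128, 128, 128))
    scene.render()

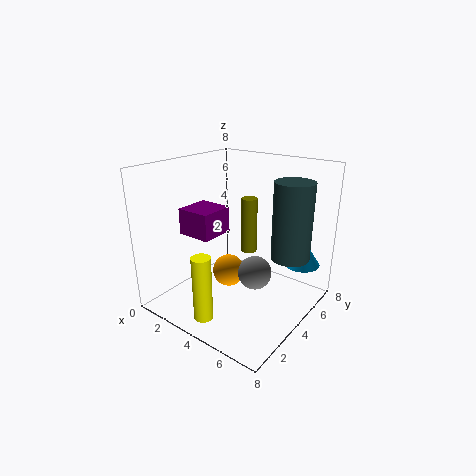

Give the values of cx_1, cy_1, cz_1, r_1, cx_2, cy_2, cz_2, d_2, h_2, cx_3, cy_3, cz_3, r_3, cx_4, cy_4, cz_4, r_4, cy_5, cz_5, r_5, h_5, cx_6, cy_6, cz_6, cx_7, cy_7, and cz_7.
cx_1 = 3
cy_1 = 6.5
cz_1 = 2
r_1 = 0.5
cx_2 = 1
cy_2 = 2.5
cz_2 = 4
d_2 = 2
h_2 = 1.5
cx_3 = 7
cy_3 = 6
cz_3 = 2.5
r_3 = 1
cx_4 = 7
cy_4 = 4.5
cz_4 = 3.5
r_4 = 1
cy_5 = 1
cz_5 = 0.5
r_5 = 0.5
h_5 = 3.5
cx_6 = 2.5
cy_6 = 5
cz_6 = 1
cx_7 = 4.5
cy_7 = 5
cz_7 = 1.5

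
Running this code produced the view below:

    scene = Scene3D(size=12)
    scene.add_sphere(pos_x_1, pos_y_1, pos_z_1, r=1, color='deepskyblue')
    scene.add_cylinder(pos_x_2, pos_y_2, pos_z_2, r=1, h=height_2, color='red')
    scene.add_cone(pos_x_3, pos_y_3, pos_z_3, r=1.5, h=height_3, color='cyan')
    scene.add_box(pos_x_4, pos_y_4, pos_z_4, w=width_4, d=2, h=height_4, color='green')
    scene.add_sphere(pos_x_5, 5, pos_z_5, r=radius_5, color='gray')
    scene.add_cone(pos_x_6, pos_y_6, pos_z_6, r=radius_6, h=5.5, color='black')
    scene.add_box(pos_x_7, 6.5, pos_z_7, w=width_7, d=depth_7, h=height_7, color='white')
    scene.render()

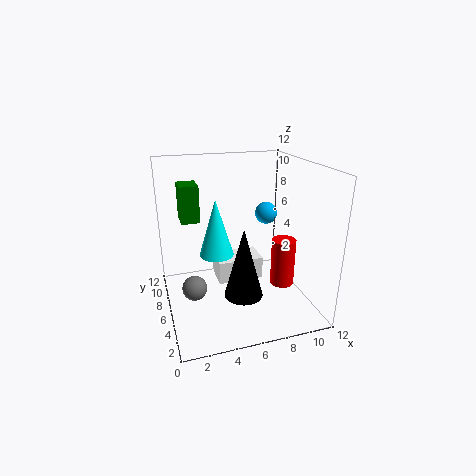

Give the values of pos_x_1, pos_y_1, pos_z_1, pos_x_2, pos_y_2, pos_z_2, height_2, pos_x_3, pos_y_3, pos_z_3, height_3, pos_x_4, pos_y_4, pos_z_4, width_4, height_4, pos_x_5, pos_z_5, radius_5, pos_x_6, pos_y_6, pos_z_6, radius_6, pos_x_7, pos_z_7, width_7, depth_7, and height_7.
pos_x_1 = 9.5
pos_y_1 = 8.5
pos_z_1 = 7
pos_x_2 = 9.5
pos_y_2 = 4.5
pos_z_2 = 2
height_2 = 4
pos_x_3 = 4.5
pos_y_3 = 7.5
pos_z_3 = 4
height_3 = 5
pos_x_4 = 1.5
pos_y_4 = 6.5
pos_z_4 = 7.5
width_4 = 1.5
height_4 = 3
pos_x_5 = 2
pos_z_5 = 2.5
radius_5 = 1
pos_x_6 = 5.5
pos_y_6 = 3
pos_z_6 = 2.5
radius_6 = 1.5
pos_x_7 = 4.5
pos_z_7 = 1.5
width_7 = 4
depth_7 = 2.5
height_7 = 2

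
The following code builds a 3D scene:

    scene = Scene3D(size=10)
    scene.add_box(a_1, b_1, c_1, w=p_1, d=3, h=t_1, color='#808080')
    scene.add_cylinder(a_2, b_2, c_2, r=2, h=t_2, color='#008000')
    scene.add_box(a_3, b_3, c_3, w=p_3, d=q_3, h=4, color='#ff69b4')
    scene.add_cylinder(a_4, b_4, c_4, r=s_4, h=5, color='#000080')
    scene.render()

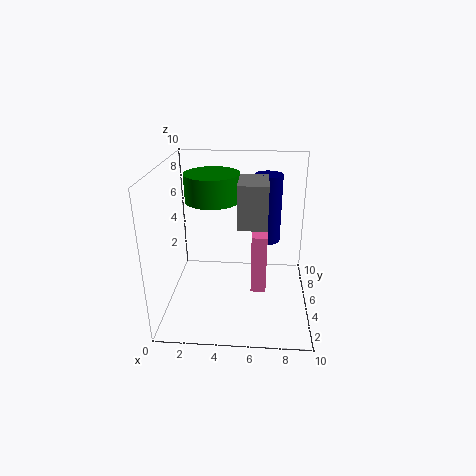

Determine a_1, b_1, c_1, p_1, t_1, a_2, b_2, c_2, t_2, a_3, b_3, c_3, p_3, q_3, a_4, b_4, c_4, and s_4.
a_1 = 5
b_1 = 4
c_1 = 6
p_1 = 2
t_1 = 3
a_2 = 3
b_2 = 7
c_2 = 7
t_2 = 2
a_3 = 6
b_3 = 3
c_3 = 2
p_3 = 1
q_3 = 2
a_4 = 7
b_4 = 7
c_4 = 4
s_4 = 1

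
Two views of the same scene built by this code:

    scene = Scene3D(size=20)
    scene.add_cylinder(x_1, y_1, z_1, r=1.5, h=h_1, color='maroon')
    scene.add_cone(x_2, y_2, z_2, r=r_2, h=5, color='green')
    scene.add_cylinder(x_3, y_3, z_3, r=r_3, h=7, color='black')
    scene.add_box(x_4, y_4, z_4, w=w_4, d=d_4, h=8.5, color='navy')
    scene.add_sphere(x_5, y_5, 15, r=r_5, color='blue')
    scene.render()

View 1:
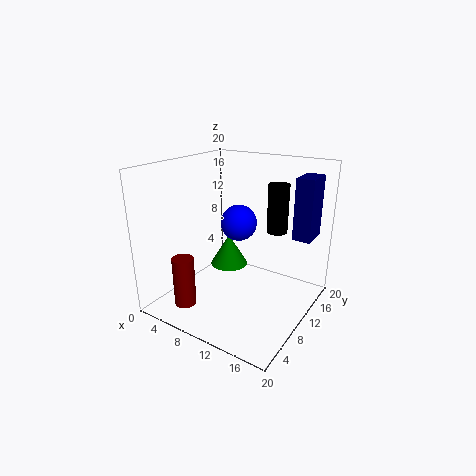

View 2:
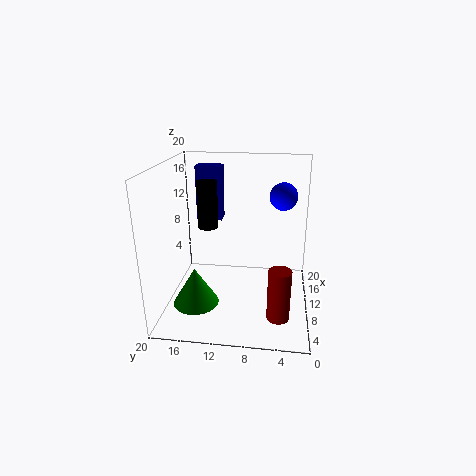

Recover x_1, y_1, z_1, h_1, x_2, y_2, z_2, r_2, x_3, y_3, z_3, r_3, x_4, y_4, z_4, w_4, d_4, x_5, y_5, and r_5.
x_1 = 5; y_1 = 4; z_1 = 1; h_1 = 7; x_2 = 5; y_2 = 15; z_2 = 2.5; r_2 = 3; x_3 = 13.5; y_3 = 15; z_3 = 10; r_3 = 1.5; x_4 = 16.5; y_4 = 13.5; z_4 = 10; w_4 = 2.5; d_4 = 4; x_5 = 14; y_5 = 4; r_5 = 2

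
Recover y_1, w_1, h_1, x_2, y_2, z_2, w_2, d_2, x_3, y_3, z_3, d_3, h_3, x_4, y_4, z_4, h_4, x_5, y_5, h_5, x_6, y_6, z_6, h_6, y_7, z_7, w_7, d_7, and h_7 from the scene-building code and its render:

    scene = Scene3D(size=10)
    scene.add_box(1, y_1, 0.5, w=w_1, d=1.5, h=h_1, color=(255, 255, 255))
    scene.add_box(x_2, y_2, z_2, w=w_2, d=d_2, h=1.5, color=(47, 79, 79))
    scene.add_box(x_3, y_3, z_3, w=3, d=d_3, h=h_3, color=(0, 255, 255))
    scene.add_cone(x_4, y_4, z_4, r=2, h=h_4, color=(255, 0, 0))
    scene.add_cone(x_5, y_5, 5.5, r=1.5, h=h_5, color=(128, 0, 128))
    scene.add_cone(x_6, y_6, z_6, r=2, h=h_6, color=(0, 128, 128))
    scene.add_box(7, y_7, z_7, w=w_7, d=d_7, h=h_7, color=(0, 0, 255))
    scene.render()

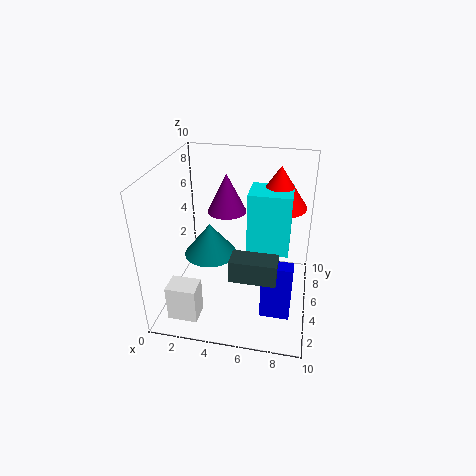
y_1 = 1; w_1 = 2; h_1 = 2.5; x_2 = 5; y_2 = 2; z_2 = 3.5; w_2 = 3; d_2 = 1.5; x_3 = 5.5; y_3 = 5.5; z_3 = 3.5; d_3 = 2.5; h_3 = 4.5; x_4 = 7.5; y_4 = 7.5; z_4 = 6.5; h_4 = 3; x_5 = 3.5; y_5 = 8; h_5 = 3; x_6 = 2.5; y_6 = 6.5; z_6 = 2.5; h_6 = 2.5; y_7 = 2.5; z_7 = 0.5; w_7 = 2; d_7 = 1; h_7 = 4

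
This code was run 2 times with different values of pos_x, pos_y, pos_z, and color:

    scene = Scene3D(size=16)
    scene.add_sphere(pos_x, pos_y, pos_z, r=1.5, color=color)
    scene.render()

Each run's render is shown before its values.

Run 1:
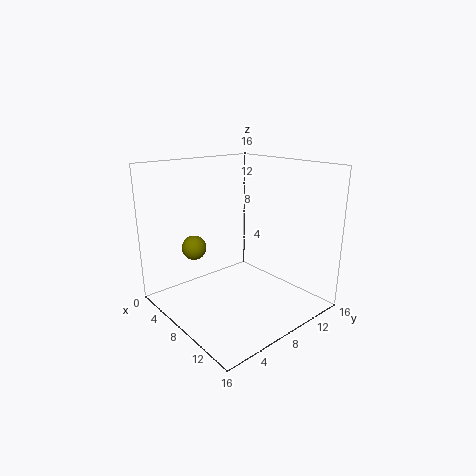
pos_x = 2; pos_y = 6; pos_z = 5.5; color = 'olive'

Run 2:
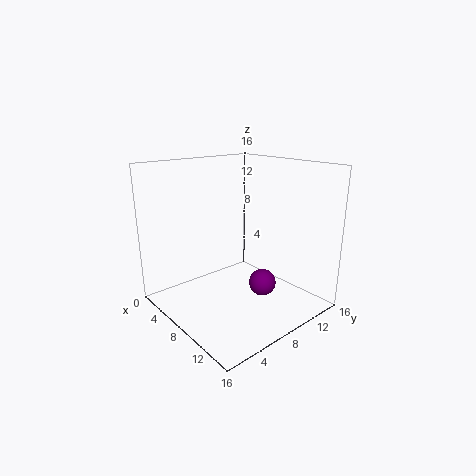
pos_x = 10.5; pos_y = 9.5; pos_z = 3; color = 'purple'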